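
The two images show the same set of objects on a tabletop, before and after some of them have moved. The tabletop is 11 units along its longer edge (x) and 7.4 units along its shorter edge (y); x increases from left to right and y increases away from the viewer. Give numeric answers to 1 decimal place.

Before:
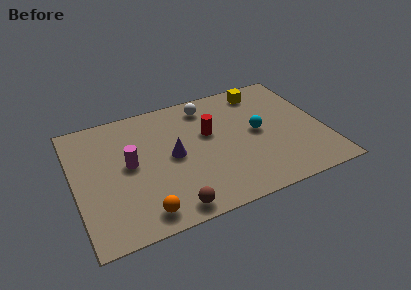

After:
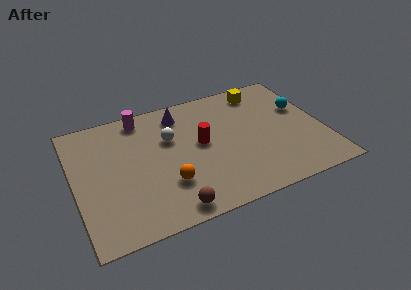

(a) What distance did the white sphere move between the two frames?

2.3

The white sphere moved from about (6.1, 6.2) to (4.3, 4.8), a distance of √(1.8² + 1.4²) ≈ 2.3.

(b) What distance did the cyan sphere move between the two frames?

2.2

The cyan sphere was near (8.1, 3.8) before and (10.2, 4.6) after, so it travelled √(2.1² + 0.8²) ≈ 2.2 units.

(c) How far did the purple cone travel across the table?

2.5

The purple cone moved from about (4.3, 3.7) to (4.9, 6.1), a distance of √(0.6² + 2.4²) ≈ 2.5.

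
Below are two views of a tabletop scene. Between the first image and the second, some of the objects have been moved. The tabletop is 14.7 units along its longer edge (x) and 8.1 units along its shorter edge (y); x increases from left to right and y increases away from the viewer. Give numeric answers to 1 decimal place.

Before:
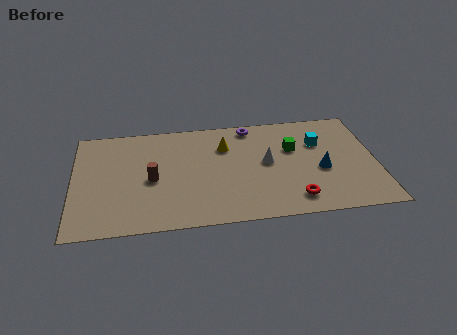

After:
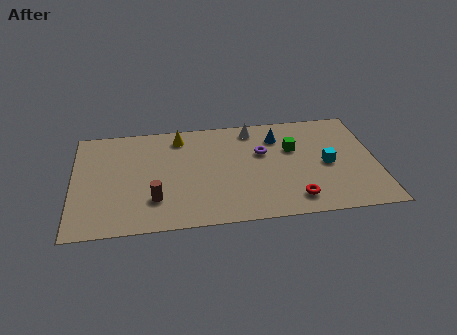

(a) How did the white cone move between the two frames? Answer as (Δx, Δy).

(-0.6, 2.7)

The white cone started near (9.4, 4.3) and ended near (8.8, 7.0).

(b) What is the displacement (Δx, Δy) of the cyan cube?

(0.3, -1.7)

From the two frames, the cyan cube sits at roughly (12.0, 5.5) before and (12.3, 3.8) after.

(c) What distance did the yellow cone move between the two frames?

2.4

The yellow cone moved from about (7.4, 5.8) to (5.2, 6.8), a distance of √(2.2² + 1.0²) ≈ 2.4.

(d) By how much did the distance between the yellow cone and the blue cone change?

-0.4

Before: roughly 5.2 units apart; after: 4.8. That's 0.4 units closer together.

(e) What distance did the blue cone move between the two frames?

3.4

The blue cone moved from about (12.0, 3.4) to (10.0, 6.2), a distance of √(2.0² + 2.8²) ≈ 3.4.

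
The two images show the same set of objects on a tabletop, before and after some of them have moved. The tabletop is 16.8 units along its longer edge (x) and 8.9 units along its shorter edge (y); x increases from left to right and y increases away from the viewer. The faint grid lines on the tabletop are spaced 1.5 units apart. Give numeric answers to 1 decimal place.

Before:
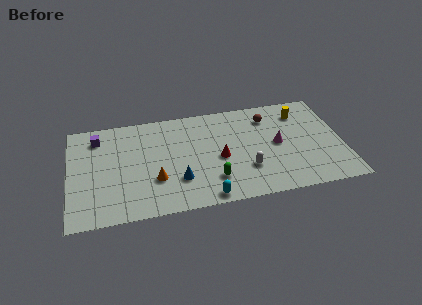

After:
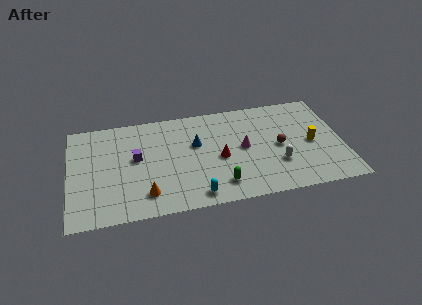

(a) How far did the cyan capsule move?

0.7

The cyan capsule moved from about (8.2, 0.8) to (7.6, 1.1), a distance of √(0.6² + 0.3²) ≈ 0.7.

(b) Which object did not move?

the red cone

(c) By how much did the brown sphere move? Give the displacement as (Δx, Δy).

(0.5, -2.7)

The brown sphere was at about (12.4, 7.0) and moved to about (12.9, 4.3).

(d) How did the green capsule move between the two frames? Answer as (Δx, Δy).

(0.4, -0.5)

The green capsule started near (8.7, 2.2) and ended near (9.1, 1.7).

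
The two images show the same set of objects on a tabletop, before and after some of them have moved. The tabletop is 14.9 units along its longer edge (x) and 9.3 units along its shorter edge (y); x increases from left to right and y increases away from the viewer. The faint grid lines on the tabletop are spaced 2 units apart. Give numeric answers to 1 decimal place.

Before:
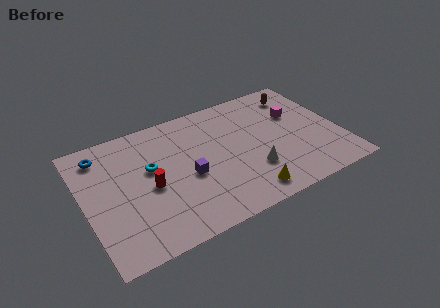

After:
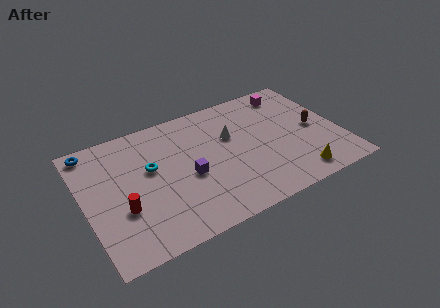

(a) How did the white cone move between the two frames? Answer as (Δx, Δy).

(-0.8, 3.1)

From the two frames, the white cone sits at roughly (9.5, 2.8) before and (8.7, 5.9) after.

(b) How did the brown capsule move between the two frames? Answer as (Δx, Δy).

(0.5, -3.1)

The brown capsule started near (13.0, 7.6) and ended near (13.5, 4.5).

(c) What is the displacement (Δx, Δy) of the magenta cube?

(0.0, 1.9)

From the two frames, the magenta cube sits at roughly (12.6, 6.0) before and (12.6, 7.9) after.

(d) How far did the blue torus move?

0.8

The blue torus moved from about (1.3, 7.7) to (0.8, 8.3), a distance of √(0.5² + 0.6²) ≈ 0.8.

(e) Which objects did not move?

the cyan torus and the purple cube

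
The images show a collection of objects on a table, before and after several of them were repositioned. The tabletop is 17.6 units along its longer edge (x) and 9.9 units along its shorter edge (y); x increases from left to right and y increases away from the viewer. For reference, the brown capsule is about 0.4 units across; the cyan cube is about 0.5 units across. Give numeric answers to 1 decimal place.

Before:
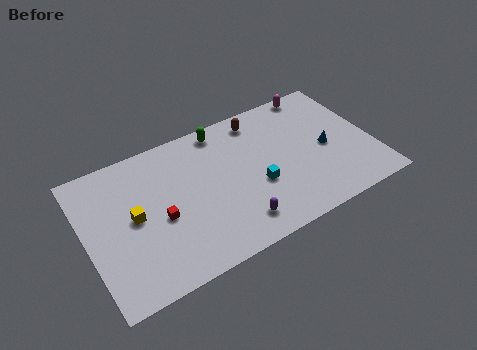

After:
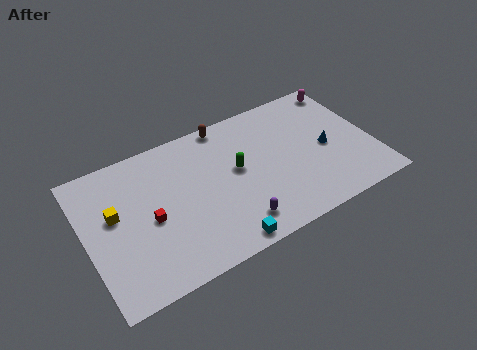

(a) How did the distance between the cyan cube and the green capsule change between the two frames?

-0.3

Before: roughly 5.2 units apart; after: 4.9. That's 0.3 units closer together.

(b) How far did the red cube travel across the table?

0.6

From (4.4, 4.3) to (3.8, 4.5), the red cube covered √(0.6² + 0.2²) ≈ 0.6 units.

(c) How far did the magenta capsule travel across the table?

1.8

The magenta capsule moved from about (14.9, 9.1) to (16.7, 8.7), a distance of √(1.8² + 0.4²) ≈ 1.8.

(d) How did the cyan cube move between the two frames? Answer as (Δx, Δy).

(-2.6, -2.9)

The cyan cube was at about (10.3, 3.8) and moved to about (7.7, 0.9).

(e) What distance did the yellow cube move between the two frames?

1.3

From (2.9, 5.1) to (1.8, 5.8), the yellow cube covered √(1.1² + 0.7²) ≈ 1.3 units.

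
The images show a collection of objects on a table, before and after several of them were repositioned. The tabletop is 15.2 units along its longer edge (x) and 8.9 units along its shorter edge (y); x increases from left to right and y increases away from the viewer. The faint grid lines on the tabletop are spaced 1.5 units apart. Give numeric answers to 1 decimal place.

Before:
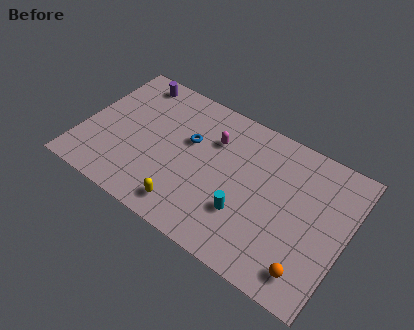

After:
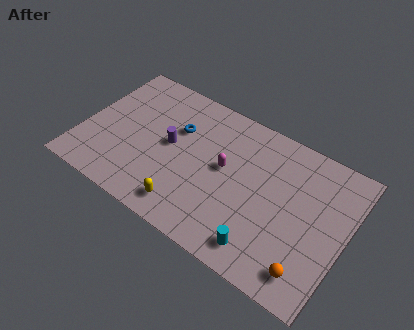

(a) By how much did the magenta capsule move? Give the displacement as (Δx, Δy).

(0.9, -1.4)

The magenta capsule started near (7.3, 6.3) and ended near (8.2, 4.9).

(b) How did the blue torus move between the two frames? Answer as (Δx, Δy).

(-0.8, 0.4)

The blue torus started near (6.0, 5.5) and ended near (5.2, 5.9).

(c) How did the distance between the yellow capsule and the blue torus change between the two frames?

+0.6

They were about 4.1 units apart before and 4.7 after — 0.6 units further apart.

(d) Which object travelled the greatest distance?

the purple cylinder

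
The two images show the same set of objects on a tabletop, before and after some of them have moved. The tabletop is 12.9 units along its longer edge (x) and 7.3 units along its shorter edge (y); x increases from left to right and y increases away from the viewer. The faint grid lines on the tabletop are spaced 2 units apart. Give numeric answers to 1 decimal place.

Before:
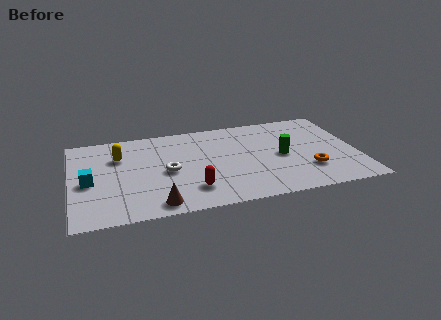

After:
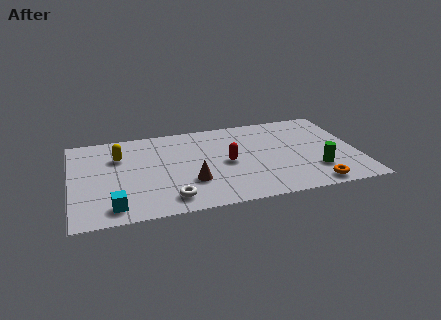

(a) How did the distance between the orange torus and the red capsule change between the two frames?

-0.7

Before: roughly 5.3 units apart; after: 4.6. That's 0.7 units closer together.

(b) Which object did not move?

the yellow capsule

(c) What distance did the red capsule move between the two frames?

2.5

The red capsule was near (5.3, 1.7) before and (7.0, 3.5) after, so it travelled √(1.7² + 1.8²) ≈ 2.5 units.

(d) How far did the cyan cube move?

2.4

The cyan cube moved from about (0.8, 3.3) to (1.8, 1.1), a distance of √(1.0² + 2.2²) ≈ 2.4.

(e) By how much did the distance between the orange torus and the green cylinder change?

-0.6

Before: roughly 1.8 units apart; after: 1.2. That's 0.6 units closer together.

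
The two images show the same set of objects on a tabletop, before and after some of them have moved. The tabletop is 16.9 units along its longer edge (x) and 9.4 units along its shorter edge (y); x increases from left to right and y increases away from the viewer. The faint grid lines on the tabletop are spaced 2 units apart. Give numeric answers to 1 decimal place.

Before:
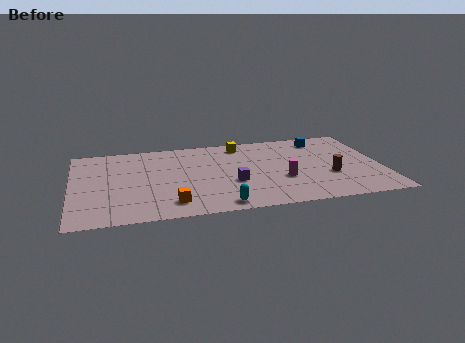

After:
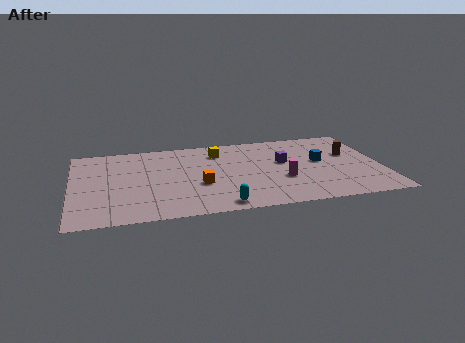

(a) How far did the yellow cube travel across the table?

1.5

From (9.4, 8.1) to (8.1, 7.4), the yellow cube covered √(1.3² + 0.7²) ≈ 1.5 units.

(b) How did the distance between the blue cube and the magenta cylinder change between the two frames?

-2.3

They were about 5.1 units apart before and 2.8 after — 2.3 units closer together.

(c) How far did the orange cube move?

2.5

The orange cube moved from about (5.3, 1.7) to (6.9, 3.6), a distance of √(1.6² + 1.9²) ≈ 2.5.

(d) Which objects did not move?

the cyan capsule and the magenta cylinder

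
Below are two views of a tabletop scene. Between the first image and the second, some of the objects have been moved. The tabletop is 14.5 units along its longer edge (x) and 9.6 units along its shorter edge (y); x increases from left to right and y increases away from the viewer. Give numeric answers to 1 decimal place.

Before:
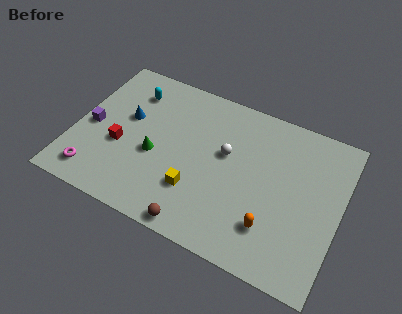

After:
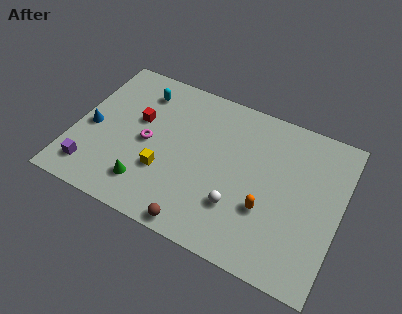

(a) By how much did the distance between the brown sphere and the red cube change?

+0.8

They were about 5.6 units apart before and 6.4 after — 0.8 units further apart.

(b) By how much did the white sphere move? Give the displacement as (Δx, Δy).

(1.0, -2.9)

From the two frames, the white sphere sits at roughly (8.2, 5.7) before and (9.2, 2.8) after.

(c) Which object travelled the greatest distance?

the magenta torus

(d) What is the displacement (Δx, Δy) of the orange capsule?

(-0.4, 0.9)

The orange capsule started near (11.1, 2.4) and ended near (10.7, 3.3).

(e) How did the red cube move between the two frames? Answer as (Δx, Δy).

(0.7, 2.0)

The red cube started near (2.6, 3.8) and ended near (3.3, 5.8).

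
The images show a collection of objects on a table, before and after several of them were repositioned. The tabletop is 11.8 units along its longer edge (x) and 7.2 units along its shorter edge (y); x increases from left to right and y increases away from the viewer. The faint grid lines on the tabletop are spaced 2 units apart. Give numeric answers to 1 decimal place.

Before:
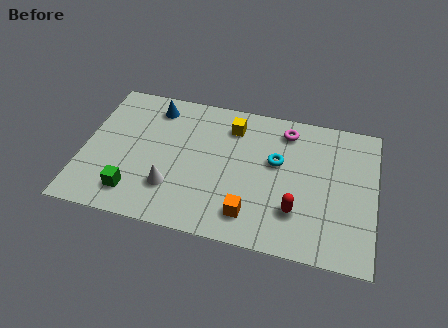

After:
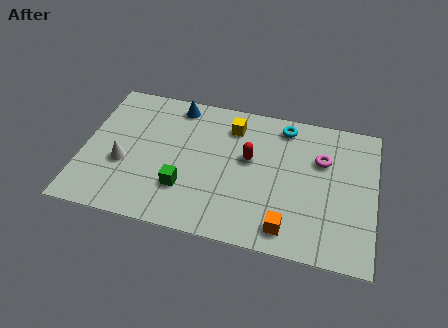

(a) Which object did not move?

the yellow cube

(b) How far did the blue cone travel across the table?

0.9

The blue cone was near (2.7, 6.0) before and (3.6, 6.3) after, so it travelled √(0.9² + 0.3²) ≈ 0.9 units.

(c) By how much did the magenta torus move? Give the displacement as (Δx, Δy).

(1.5, -1.2)

From the two frames, the magenta torus sits at roughly (8.1, 6.0) before and (9.6, 4.8) after.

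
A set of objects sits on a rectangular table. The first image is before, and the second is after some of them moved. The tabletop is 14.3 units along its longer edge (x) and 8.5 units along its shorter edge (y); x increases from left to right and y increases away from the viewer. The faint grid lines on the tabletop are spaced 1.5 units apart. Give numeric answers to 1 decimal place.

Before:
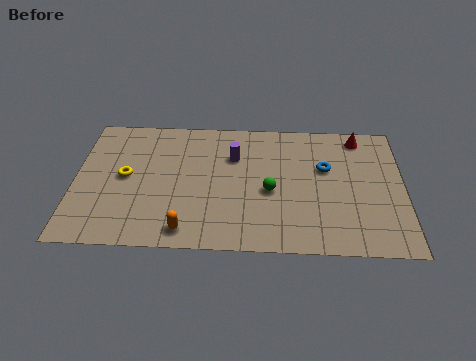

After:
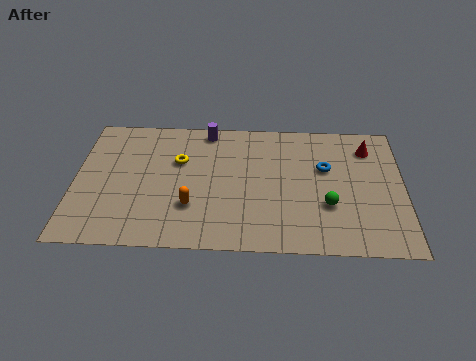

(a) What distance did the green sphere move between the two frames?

2.6

The green sphere moved from about (8.5, 3.7) to (11.0, 2.9), a distance of √(2.5² + 0.8²) ≈ 2.6.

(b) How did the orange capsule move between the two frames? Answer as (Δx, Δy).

(0.2, 1.5)

The orange capsule started near (4.9, 1.1) and ended near (5.1, 2.6).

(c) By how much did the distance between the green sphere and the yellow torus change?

+0.7

The distance was about 6.3 in the first image and 7.0 in the second, so they moved 0.7 units further apart.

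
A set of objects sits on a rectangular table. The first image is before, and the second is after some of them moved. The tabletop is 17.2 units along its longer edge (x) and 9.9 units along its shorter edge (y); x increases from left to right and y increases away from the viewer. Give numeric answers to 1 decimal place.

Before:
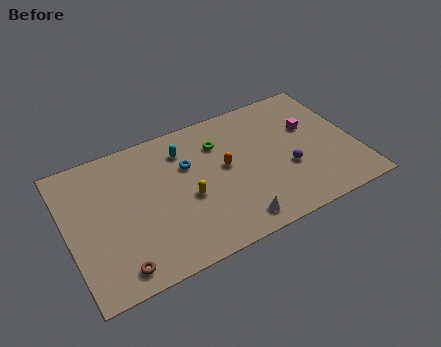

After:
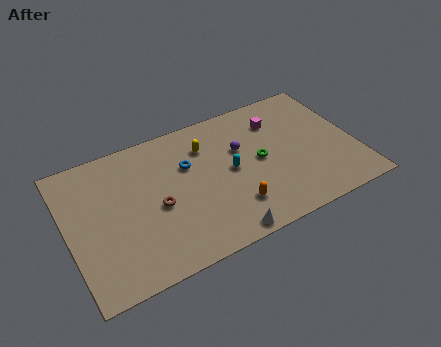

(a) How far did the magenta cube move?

2.2

From (14.7, 6.2) to (12.9, 7.5), the magenta cube covered √(1.8² + 1.3²) ≈ 2.2 units.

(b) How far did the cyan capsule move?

3.7

The cyan capsule was near (7.2, 7.7) before and (9.7, 5.0) after, so it travelled √(2.5² + 2.7²) ≈ 3.7 units.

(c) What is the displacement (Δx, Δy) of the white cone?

(-0.8, -0.5)

The white cone started near (9.4, 1.3) and ended near (8.6, 0.8).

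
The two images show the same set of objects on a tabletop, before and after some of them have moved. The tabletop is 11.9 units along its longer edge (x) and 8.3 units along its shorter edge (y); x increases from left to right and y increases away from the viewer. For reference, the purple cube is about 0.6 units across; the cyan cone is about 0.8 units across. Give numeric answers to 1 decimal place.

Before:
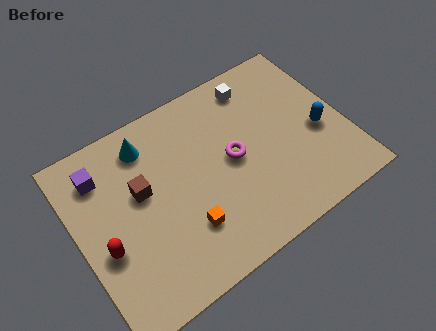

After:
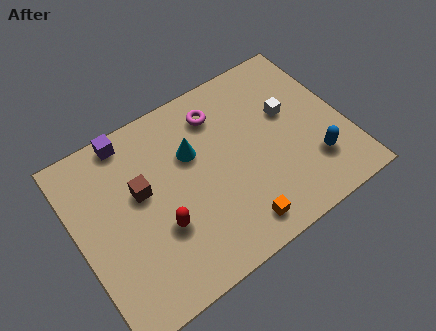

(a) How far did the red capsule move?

2.4

The red capsule was near (1.0, 3.3) before and (3.4, 2.9) after, so it travelled √(2.4² + 0.4²) ≈ 2.4 units.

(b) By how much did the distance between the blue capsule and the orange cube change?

-2.6

Before: roughly 6.4 units apart; after: 3.8. That's 2.6 units closer together.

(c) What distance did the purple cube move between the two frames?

1.7

The purple cube moved from about (1.4, 6.5) to (2.8, 7.5), a distance of √(1.4² + 1.0²) ≈ 1.7.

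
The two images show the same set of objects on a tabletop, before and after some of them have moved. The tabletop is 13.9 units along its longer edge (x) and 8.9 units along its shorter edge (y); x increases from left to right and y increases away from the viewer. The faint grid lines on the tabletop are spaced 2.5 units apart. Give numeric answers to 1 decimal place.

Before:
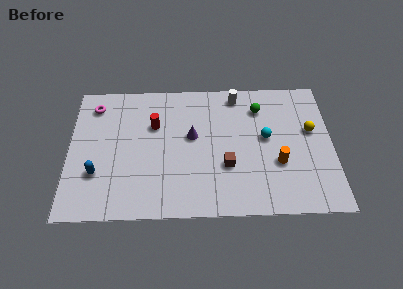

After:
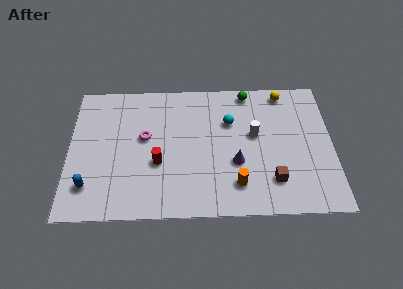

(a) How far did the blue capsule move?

0.9

From (1.5, 2.8) to (1.1, 2.0), the blue capsule covered √(0.4² + 0.8²) ≈ 0.9 units.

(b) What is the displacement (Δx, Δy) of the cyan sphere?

(-1.9, 1.1)

The cyan sphere was at about (10.4, 4.9) and moved to about (8.5, 6.0).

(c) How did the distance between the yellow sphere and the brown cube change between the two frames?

+0.8

The distance was about 5.0 in the first image and 5.8 in the second, so they moved 0.8 units further apart.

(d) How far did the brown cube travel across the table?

2.6

From (8.3, 3.1) to (10.7, 2.1), the brown cube covered √(2.4² + 1.0²) ≈ 2.6 units.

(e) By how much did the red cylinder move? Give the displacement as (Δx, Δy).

(0.2, -2.5)

The red cylinder started near (4.5, 5.9) and ended near (4.7, 3.4).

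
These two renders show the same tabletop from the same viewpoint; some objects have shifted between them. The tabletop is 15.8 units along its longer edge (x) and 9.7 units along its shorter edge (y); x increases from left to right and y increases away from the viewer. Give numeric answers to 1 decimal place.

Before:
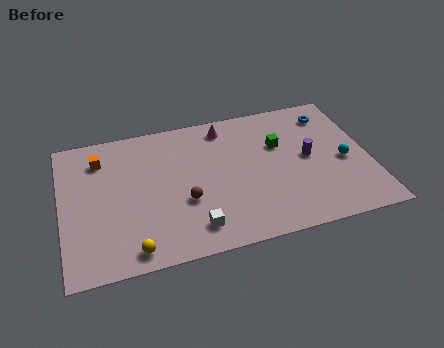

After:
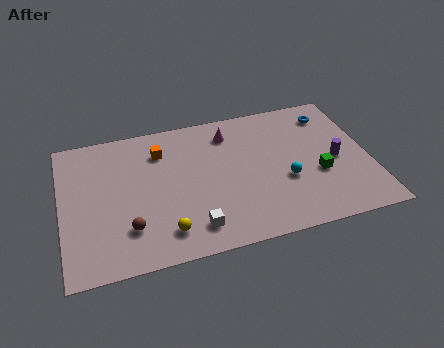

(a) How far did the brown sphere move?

3.1

The brown sphere moved from about (6.2, 3.6) to (3.3, 2.5), a distance of √(2.9² + 1.1²) ≈ 3.1.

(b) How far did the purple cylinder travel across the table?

1.5

The purple cylinder was near (12.7, 5.0) before and (14.1, 4.5) after, so it travelled √(1.4² + 0.5²) ≈ 1.5 units.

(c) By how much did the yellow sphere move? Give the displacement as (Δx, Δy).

(1.7, 0.7)

From the two frames, the yellow sphere sits at roughly (3.4, 1.1) before and (5.1, 1.8) after.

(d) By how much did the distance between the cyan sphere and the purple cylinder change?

+0.9

They were about 1.9 units apart before and 2.8 after — 0.9 units further apart.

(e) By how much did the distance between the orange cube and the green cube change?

-0.6

The distance was about 9.3 in the first image and 8.7 in the second, so they moved 0.6 units closer together.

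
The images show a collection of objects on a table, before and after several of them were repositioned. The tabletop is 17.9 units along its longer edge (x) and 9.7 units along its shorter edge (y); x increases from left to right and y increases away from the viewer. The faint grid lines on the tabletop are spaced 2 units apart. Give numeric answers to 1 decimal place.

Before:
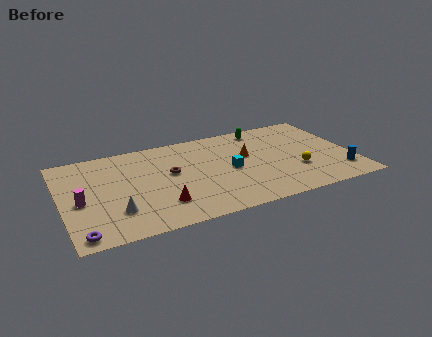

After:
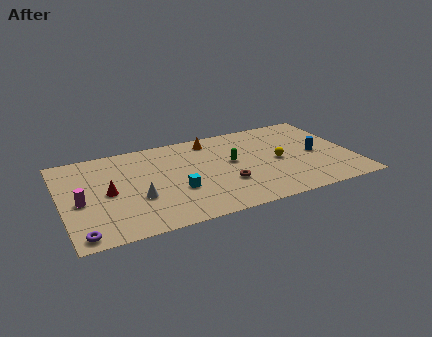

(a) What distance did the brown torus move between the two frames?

3.9

From (6.7, 5.5) to (9.9, 3.2), the brown torus covered √(3.2² + 2.3²) ≈ 3.9 units.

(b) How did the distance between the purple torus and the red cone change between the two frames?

-0.9

Before: roughly 5.1 units apart; after: 4.2. That's 0.9 units closer together.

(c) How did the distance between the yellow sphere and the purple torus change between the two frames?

-0.7

They were about 13.6 units apart before and 12.9 after — 0.7 units closer together.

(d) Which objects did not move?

the magenta cylinder and the purple torus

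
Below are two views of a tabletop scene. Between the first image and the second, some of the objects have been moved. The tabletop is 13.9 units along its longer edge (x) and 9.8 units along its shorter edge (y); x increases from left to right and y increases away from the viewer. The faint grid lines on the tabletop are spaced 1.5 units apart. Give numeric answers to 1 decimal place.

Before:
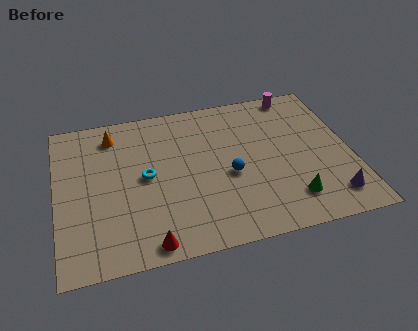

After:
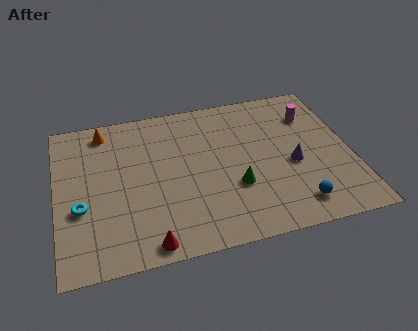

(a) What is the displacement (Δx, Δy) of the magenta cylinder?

(0.6, -1.6)

The magenta cylinder was at about (11.7, 8.9) and moved to about (12.3, 7.3).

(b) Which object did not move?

the red cone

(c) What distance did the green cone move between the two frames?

2.9

The green cone moved from about (10.8, 2.0) to (8.3, 3.4), a distance of √(2.5² + 1.4²) ≈ 2.9.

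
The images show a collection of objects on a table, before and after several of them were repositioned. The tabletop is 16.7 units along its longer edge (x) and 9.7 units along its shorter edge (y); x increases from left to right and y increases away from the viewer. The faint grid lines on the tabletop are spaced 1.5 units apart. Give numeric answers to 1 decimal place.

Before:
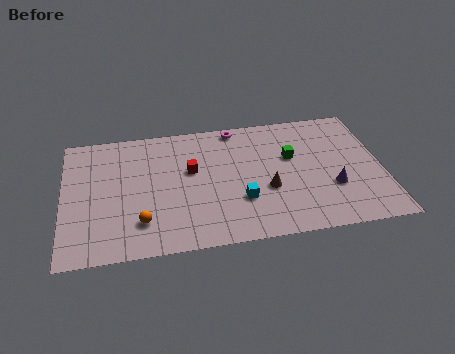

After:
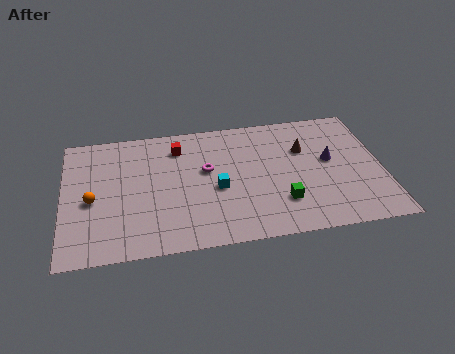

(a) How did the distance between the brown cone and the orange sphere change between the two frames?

+4.7

The distance was about 6.7 in the first image and 11.4 in the second, so they moved 4.7 units further apart.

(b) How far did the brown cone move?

3.5

The brown cone moved from about (10.6, 3.7) to (12.7, 6.5), a distance of √(2.1² + 2.8²) ≈ 3.5.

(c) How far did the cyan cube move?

1.6

The cyan cube moved from about (9.2, 3.1) to (8.0, 4.2), a distance of √(1.2² + 1.1²) ≈ 1.6.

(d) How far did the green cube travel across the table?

3.5

From (12.0, 6.0) to (11.3, 2.6), the green cube covered √(0.7² + 3.4²) ≈ 3.5 units.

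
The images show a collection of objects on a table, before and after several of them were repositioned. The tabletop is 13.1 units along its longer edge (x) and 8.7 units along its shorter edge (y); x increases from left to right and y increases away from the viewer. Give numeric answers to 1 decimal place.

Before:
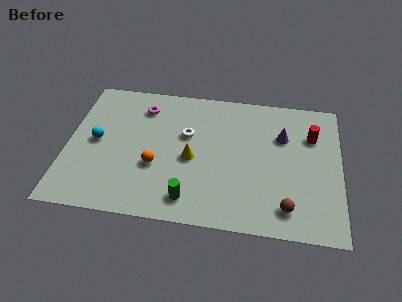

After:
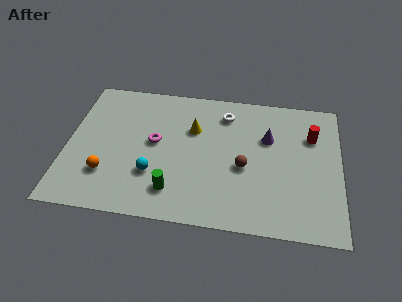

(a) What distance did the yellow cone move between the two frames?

1.9

The yellow cone moved from about (6.0, 3.9) to (6.0, 5.8), a distance of √(0.0² + 1.9²) ≈ 1.9.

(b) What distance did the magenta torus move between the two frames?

2.3

From (3.5, 6.9) to (4.2, 4.7), the magenta torus covered √(0.7² + 2.2²) ≈ 2.3 units.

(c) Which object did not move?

the red cylinder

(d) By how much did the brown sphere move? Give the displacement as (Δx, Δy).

(-2.1, 2.2)

From the two frames, the brown sphere sits at roughly (10.6, 1.5) before and (8.5, 3.7) after.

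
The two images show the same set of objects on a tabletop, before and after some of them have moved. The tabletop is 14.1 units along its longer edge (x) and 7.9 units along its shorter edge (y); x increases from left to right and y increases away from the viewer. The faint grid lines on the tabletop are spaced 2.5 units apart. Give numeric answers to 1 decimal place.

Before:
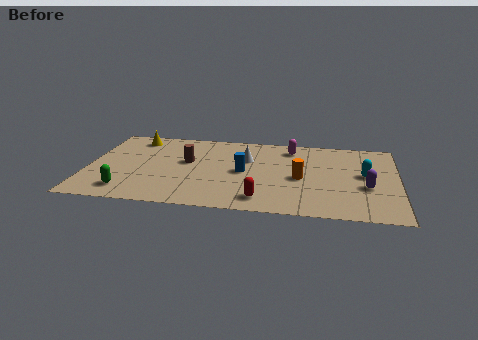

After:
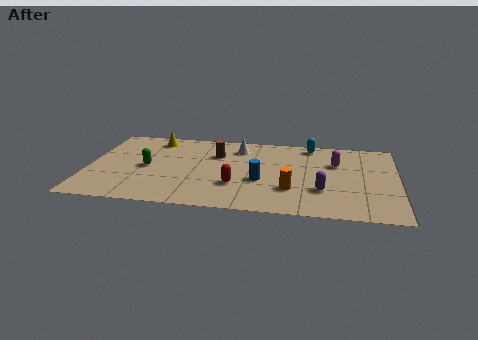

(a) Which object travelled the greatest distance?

the cyan capsule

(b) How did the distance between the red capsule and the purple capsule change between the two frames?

-1.1

They were about 5.0 units apart before and 3.9 after — 1.1 units closer together.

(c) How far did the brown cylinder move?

1.6

From (4.5, 4.6) to (5.8, 5.5), the brown cylinder covered √(1.3² + 0.9²) ≈ 1.6 units.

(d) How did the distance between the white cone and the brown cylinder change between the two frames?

-1.5

They were about 2.8 units apart before and 1.3 after — 1.5 units closer together.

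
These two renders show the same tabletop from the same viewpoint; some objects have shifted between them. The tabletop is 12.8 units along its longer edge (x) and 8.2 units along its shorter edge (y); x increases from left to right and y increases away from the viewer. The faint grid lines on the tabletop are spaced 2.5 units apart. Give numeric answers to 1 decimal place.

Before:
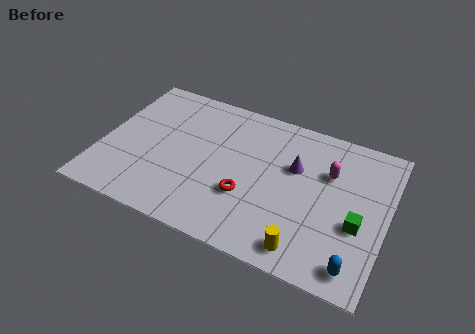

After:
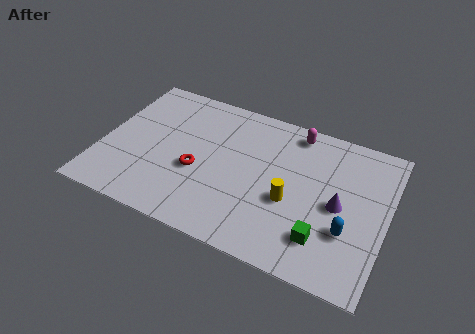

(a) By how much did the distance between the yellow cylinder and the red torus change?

+0.9

They were about 3.3 units apart before and 4.2 after — 0.9 units further apart.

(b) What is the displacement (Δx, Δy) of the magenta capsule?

(-1.7, 1.7)

From the two frames, the magenta capsule sits at roughly (10.1, 5.5) before and (8.4, 7.2) after.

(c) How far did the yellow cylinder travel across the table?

2.4

The yellow cylinder moved from about (9.5, 1.1) to (8.6, 3.3), a distance of √(0.9² + 2.2²) ≈ 2.4.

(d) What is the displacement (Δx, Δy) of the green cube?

(-1.4, -1.3)

The green cube was at about (11.6, 3.2) and moved to about (10.2, 1.9).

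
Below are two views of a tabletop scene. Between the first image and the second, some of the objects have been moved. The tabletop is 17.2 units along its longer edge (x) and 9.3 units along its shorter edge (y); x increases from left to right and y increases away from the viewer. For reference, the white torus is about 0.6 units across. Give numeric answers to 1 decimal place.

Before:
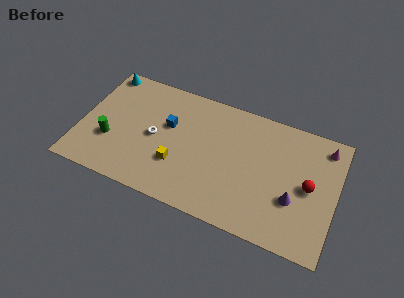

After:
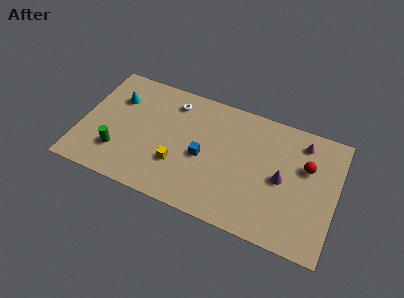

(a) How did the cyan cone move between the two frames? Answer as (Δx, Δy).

(1.2, -1.8)

From the two frames, the cyan cone sits at roughly (1.0, 8.4) before and (2.2, 6.6) after.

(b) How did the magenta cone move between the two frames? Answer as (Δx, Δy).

(-1.5, -0.2)

The magenta cone started near (16.2, 7.9) and ended near (14.7, 7.7).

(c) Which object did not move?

the yellow cube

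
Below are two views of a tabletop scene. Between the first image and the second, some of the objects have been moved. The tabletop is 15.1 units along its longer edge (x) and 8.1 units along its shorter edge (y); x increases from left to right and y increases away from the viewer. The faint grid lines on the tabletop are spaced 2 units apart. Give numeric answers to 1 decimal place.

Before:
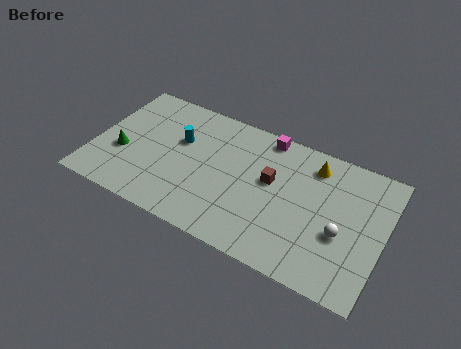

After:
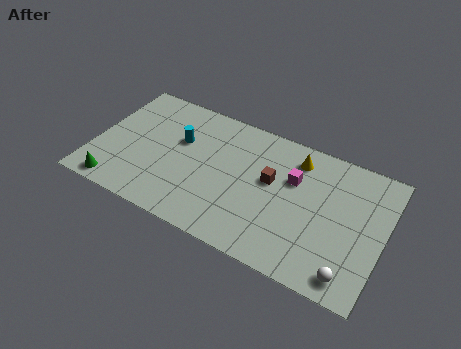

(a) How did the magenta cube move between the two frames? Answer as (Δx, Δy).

(1.7, -2.0)

From the two frames, the magenta cube sits at roughly (8.6, 7.3) before and (10.3, 5.3) after.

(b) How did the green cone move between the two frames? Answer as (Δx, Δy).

(0.0, -2.2)

The green cone started near (1.5, 3.1) and ended near (1.5, 0.9).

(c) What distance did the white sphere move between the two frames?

2.2

The white sphere moved from about (13.0, 3.2) to (13.7, 1.1), a distance of √(0.7² + 2.1²) ≈ 2.2.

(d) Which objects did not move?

the brown cube and the cyan cylinder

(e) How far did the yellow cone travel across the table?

0.9

The yellow cone moved from about (11.2, 6.6) to (10.3, 6.6), a distance of √(0.9² + 0.0²) ≈ 0.9.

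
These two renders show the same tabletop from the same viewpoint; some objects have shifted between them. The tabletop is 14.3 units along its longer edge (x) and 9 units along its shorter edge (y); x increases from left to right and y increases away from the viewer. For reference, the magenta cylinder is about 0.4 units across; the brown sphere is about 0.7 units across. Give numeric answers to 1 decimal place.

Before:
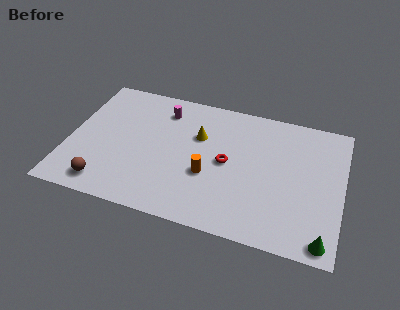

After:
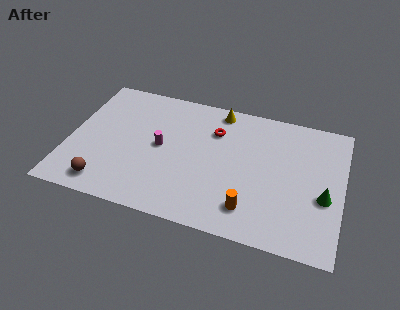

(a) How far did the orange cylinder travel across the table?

2.8

From (7.4, 3.4) to (9.7, 1.8), the orange cylinder covered √(2.3² + 1.6²) ≈ 2.8 units.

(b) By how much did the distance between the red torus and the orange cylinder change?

+3.8

They were about 1.4 units apart before and 5.2 after — 3.8 units further apart.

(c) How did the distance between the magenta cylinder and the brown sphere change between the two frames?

-2.2

The distance was about 6.4 in the first image and 4.2 in the second, so they moved 2.2 units closer together.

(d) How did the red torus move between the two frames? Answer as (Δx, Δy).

(-0.8, 2.0)

The red torus was at about (8.3, 4.5) and moved to about (7.5, 6.5).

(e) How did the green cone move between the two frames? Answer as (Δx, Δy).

(-0.1, 2.7)

From the two frames, the green cone sits at roughly (13.5, 0.9) before and (13.4, 3.6) after.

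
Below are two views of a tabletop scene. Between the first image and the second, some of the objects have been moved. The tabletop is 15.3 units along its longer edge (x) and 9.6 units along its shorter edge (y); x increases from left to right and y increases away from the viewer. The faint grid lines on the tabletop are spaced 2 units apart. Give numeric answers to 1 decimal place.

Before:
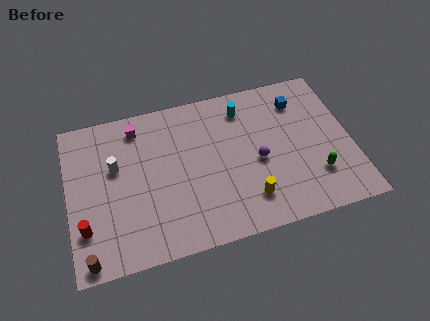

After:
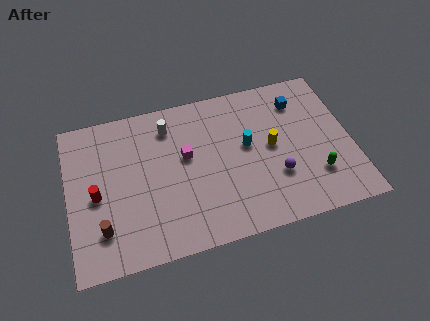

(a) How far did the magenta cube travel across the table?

3.5

From (3.9, 8.1) to (6.4, 5.6), the magenta cube covered √(2.5² + 2.5²) ≈ 3.5 units.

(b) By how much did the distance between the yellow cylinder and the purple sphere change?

-0.4

They were about 2.3 units apart before and 1.9 after — 0.4 units closer together.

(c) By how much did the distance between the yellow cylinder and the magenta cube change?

-3.6

Before: roughly 8.2 units apart; after: 4.6. That's 3.6 units closer together.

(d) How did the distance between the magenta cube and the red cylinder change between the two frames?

-1.3

They were about 6.3 units apart before and 5.0 after — 1.3 units closer together.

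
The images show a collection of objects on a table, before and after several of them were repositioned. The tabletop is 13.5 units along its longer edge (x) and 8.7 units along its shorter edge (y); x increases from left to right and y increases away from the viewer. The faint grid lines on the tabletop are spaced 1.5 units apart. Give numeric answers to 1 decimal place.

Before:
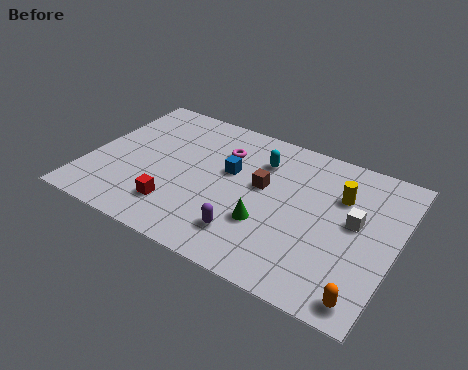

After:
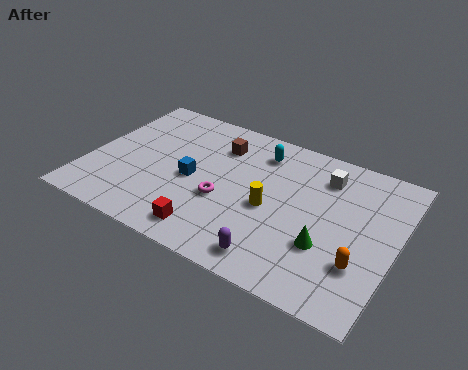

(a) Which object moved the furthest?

the yellow cylinder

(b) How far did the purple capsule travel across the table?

1.5

The purple capsule moved from about (7.4, 1.9) to (8.7, 1.2), a distance of √(1.3² + 0.7²) ≈ 1.5.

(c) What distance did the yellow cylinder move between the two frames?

3.5

The yellow cylinder was near (10.9, 6.0) before and (8.1, 3.9) after, so it travelled √(2.8² + 2.1²) ≈ 3.5 units.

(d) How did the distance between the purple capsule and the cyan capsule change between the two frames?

+1.4

Before: roughly 4.6 units apart; after: 6.0. That's 1.4 units further apart.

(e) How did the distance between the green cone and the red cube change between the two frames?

+1.2

Before: roughly 4.0 units apart; after: 5.2. That's 1.2 units further apart.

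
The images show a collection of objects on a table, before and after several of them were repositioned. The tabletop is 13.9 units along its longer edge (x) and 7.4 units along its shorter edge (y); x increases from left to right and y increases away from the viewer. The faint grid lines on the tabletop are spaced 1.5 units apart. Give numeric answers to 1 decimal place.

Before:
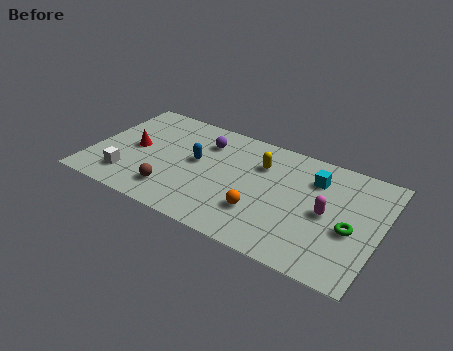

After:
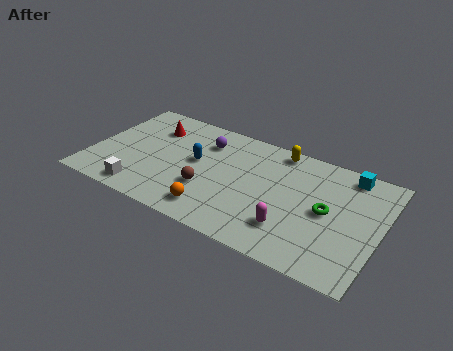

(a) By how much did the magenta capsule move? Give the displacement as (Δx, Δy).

(-1.5, -1.7)

From the two frames, the magenta capsule sits at roughly (11.4, 3.6) before and (9.9, 1.9) after.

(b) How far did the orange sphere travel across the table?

2.3

From (8.4, 2.2) to (6.3, 1.3), the orange sphere covered √(2.1² + 0.9²) ≈ 2.3 units.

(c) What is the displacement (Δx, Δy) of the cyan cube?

(1.5, 1.0)

From the two frames, the cyan cube sits at roughly (10.6, 5.5) before and (12.1, 6.5) after.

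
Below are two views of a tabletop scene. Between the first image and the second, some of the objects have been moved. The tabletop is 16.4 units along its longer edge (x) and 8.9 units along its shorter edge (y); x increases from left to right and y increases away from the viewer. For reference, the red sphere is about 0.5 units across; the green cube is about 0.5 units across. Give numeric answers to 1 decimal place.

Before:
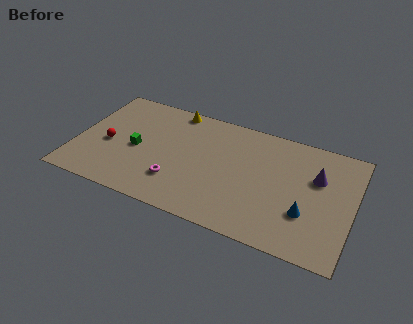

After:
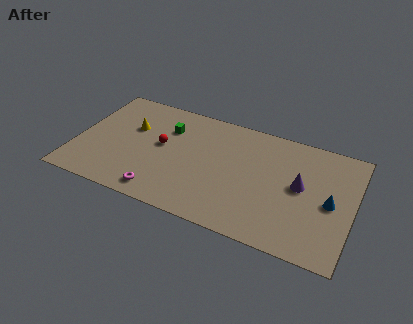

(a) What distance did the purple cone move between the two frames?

1.3

The purple cone moved from about (14.2, 5.8) to (13.3, 4.8), a distance of √(0.9² + 1.0²) ≈ 1.3.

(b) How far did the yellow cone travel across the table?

3.3

The yellow cone moved from about (5.4, 8.1) to (3.1, 5.7), a distance of √(2.3² + 2.4²) ≈ 3.3.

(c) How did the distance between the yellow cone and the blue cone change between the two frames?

+2.2

They were about 9.9 units apart before and 12.1 after — 2.2 units further apart.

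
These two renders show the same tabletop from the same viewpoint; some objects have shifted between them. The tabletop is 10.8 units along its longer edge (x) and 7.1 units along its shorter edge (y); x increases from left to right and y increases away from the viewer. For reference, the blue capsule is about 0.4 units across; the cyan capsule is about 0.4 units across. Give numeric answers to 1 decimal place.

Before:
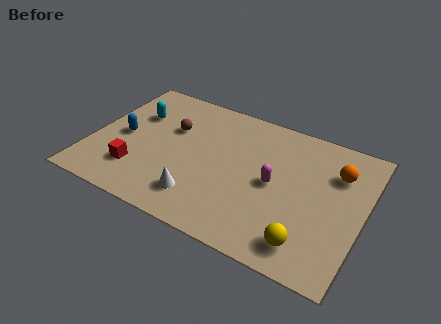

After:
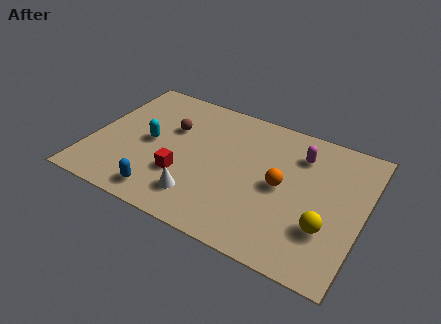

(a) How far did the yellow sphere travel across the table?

1.2

From (8.9, 1.2) to (9.5, 2.2), the yellow sphere covered √(0.6² + 1.0²) ≈ 1.2 units.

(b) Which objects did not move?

the white cone and the brown sphere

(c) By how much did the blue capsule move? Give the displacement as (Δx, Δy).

(2.0, -2.4)

The blue capsule was at about (1.2, 3.4) and moved to about (3.2, 1.0).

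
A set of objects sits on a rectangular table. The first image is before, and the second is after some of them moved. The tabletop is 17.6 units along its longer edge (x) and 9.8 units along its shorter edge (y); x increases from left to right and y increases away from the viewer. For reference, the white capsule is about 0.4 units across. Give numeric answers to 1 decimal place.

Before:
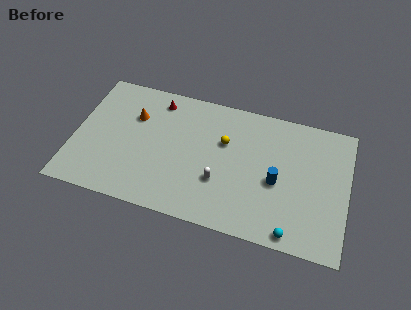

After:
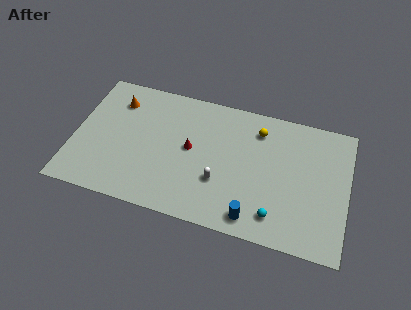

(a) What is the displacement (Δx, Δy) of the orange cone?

(-1.2, 0.9)

From the two frames, the orange cone sits at roughly (3.7, 6.7) before and (2.5, 7.6) after.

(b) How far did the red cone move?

3.9

The red cone moved from about (5.1, 8.3) to (7.5, 5.2), a distance of √(2.4² + 3.1²) ≈ 3.9.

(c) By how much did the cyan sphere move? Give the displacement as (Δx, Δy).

(-1.1, 0.9)

From the two frames, the cyan sphere sits at roughly (14.3, 0.9) before and (13.2, 1.8) after.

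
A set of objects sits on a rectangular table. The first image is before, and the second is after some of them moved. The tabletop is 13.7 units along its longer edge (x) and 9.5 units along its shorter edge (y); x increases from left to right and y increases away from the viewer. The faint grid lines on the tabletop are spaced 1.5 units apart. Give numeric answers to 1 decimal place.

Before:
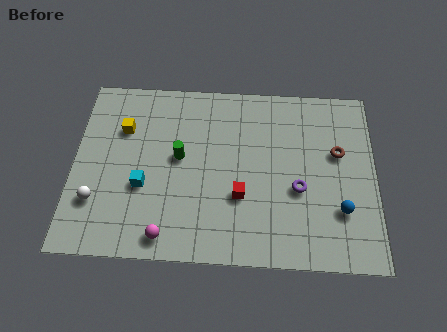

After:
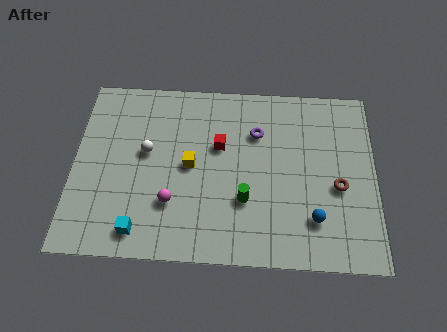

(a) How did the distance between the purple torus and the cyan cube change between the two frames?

+0.5

They were about 7.0 units apart before and 7.5 after — 0.5 units further apart.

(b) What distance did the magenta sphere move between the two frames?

1.7

The magenta sphere was near (4.3, 1.1) before and (4.5, 2.8) after, so it travelled √(0.2² + 1.7²) ≈ 1.7 units.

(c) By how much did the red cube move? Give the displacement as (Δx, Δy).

(-1.0, 2.6)

The red cube was at about (7.6, 3.3) and moved to about (6.6, 5.9).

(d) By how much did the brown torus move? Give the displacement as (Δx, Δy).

(0.0, -1.8)

From the two frames, the brown torus sits at roughly (12.0, 5.8) before and (12.0, 4.0) after.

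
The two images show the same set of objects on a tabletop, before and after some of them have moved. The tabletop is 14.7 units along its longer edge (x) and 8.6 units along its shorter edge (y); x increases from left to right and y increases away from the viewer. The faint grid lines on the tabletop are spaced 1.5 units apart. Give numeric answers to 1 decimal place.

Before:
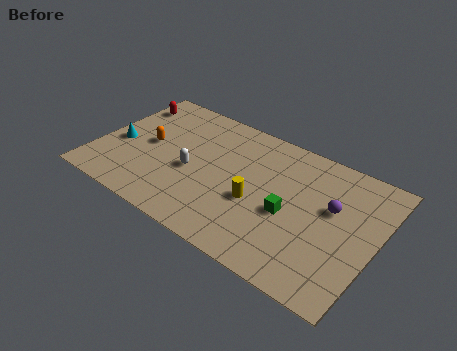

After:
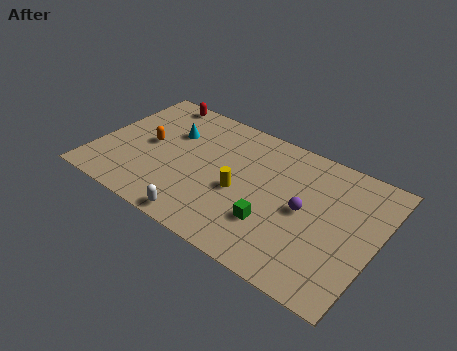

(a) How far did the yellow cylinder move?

0.9

From (8.6, 3.5) to (7.7, 3.7), the yellow cylinder covered √(0.9² + 0.2²) ≈ 0.9 units.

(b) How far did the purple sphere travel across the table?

1.6

The purple sphere moved from about (12.3, 5.2) to (11.0, 4.3), a distance of √(1.3² + 0.9²) ≈ 1.6.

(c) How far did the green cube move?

1.3

From (10.3, 3.7) to (9.6, 2.6), the green cube covered √(0.7² + 1.1²) ≈ 1.3 units.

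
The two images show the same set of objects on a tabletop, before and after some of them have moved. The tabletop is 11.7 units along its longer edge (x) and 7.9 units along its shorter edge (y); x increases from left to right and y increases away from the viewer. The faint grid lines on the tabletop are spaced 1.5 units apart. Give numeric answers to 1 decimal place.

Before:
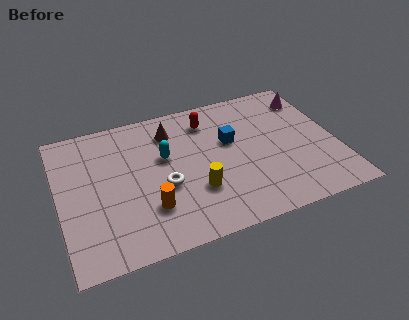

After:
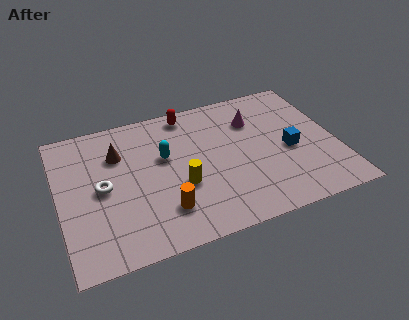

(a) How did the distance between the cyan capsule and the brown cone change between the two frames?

+0.6

They were about 1.5 units apart before and 2.1 after — 0.6 units further apart.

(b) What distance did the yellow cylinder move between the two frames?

0.8

The yellow cylinder was near (5.6, 2.5) before and (5.0, 3.0) after, so it travelled √(0.6² + 0.5²) ≈ 0.8 units.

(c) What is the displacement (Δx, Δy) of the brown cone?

(-2.3, -0.6)

From the two frames, the brown cone sits at roughly (4.9, 6.2) before and (2.6, 5.6) after.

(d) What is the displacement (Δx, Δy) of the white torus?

(-2.5, 0.7)

From the two frames, the white torus sits at roughly (4.3, 3.2) before and (1.8, 3.9) after.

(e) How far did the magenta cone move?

2.6

The magenta cone was near (10.9, 6.3) before and (8.4, 5.7) after, so it travelled √(2.5² + 0.6²) ≈ 2.6 units.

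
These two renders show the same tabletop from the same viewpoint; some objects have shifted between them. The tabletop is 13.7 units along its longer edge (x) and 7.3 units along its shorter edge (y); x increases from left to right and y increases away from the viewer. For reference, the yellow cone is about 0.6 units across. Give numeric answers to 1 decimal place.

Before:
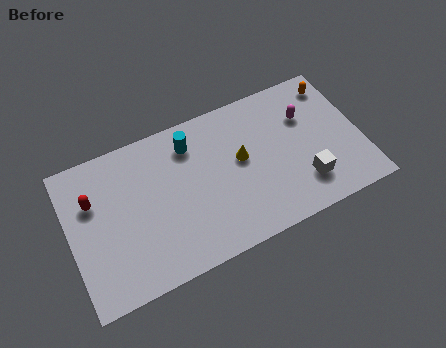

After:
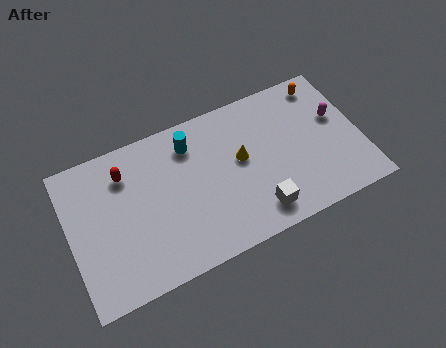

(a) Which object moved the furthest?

the white cube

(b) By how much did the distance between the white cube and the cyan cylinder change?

-1.1

They were about 6.3 units apart before and 5.2 after — 1.1 units closer together.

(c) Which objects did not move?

the cyan cylinder and the yellow cone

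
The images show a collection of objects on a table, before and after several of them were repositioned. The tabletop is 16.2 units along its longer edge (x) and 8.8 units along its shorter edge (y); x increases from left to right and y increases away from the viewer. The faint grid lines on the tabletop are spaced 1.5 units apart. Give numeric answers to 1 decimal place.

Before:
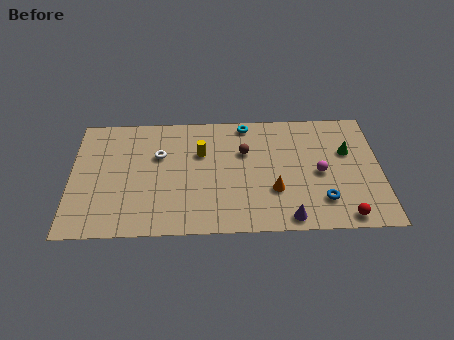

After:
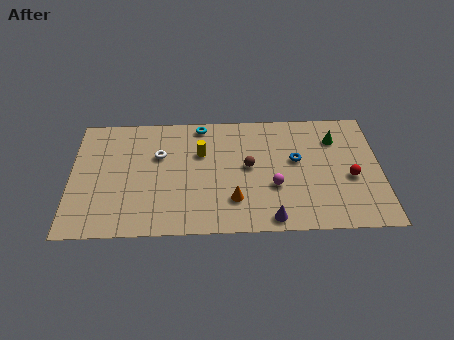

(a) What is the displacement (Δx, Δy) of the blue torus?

(-1.3, 3.0)

The blue torus started near (13.1, 2.1) and ended near (11.8, 5.1).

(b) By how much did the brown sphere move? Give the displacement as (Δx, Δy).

(0.2, -1.1)

From the two frames, the brown sphere sits at roughly (9.1, 5.8) before and (9.3, 4.7) after.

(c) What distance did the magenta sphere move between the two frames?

2.6

The magenta sphere moved from about (13.0, 4.1) to (10.6, 3.2), a distance of √(2.4² + 0.9²) ≈ 2.6.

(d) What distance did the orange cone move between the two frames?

2.2

From (10.6, 2.9) to (8.5, 2.3), the orange cone covered √(2.1² + 0.6²) ≈ 2.2 units.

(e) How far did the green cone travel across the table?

1.2

From (14.5, 5.6) to (13.9, 6.6), the green cone covered √(0.6² + 1.0²) ≈ 1.2 units.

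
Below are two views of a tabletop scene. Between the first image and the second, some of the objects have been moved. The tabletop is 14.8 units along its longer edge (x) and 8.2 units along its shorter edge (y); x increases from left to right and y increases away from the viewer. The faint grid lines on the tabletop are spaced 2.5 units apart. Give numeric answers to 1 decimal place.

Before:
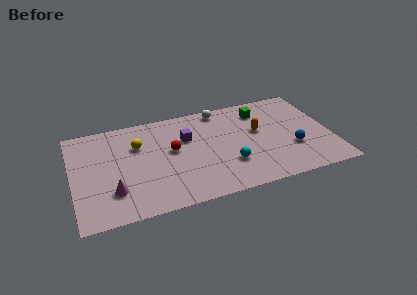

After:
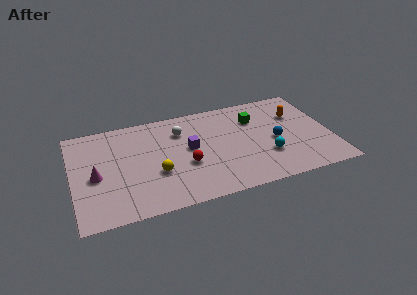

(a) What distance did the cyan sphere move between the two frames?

2.2

The cyan sphere was near (8.8, 2.5) before and (11.0, 2.6) after, so it travelled √(2.2² + 0.1²) ≈ 2.2 units.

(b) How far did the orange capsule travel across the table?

2.4

From (10.7, 4.8) to (13.0, 5.6), the orange capsule covered √(2.3² + 0.8²) ≈ 2.4 units.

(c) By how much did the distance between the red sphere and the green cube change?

-0.6

They were about 5.6 units apart before and 5.0 after — 0.6 units closer together.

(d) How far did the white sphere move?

2.7

The white sphere moved from about (8.7, 7.3) to (6.3, 6.1), a distance of √(2.4² + 1.2²) ≈ 2.7.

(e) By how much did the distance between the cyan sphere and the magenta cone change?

+3.2

They were about 6.6 units apart before and 9.8 after — 3.2 units further apart.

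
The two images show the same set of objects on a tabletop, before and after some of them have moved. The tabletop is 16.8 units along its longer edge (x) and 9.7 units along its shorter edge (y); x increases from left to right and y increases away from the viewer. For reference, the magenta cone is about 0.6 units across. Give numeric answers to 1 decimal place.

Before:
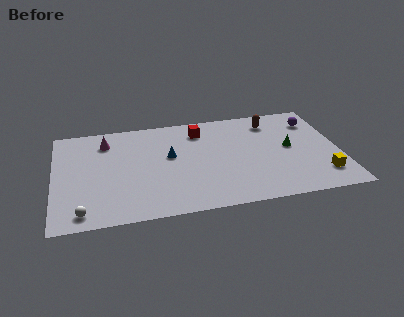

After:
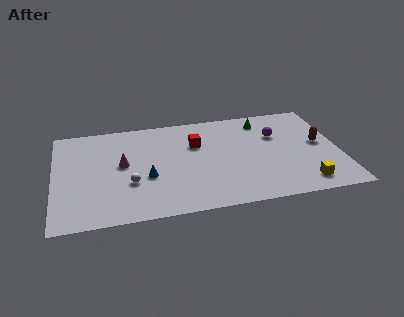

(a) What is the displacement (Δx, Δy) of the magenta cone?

(0.9, -2.4)

From the two frames, the magenta cone sits at roughly (3.1, 7.7) before and (4.0, 5.3) after.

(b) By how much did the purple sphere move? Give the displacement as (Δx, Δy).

(-2.3, -1.0)

From the two frames, the purple sphere sits at roughly (15.5, 7.5) before and (13.2, 6.5) after.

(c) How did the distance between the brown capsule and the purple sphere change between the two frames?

+0.3

The distance was about 2.5 in the first image and 2.8 in the second, so they moved 0.3 units further apart.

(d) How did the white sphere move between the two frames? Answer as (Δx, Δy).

(2.8, 2.2)

The white sphere started near (1.6, 1.2) and ended near (4.4, 3.4).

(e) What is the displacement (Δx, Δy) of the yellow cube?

(-1.1, -0.6)

From the two frames, the yellow cube sits at roughly (15.6, 2.1) before and (14.5, 1.5) after.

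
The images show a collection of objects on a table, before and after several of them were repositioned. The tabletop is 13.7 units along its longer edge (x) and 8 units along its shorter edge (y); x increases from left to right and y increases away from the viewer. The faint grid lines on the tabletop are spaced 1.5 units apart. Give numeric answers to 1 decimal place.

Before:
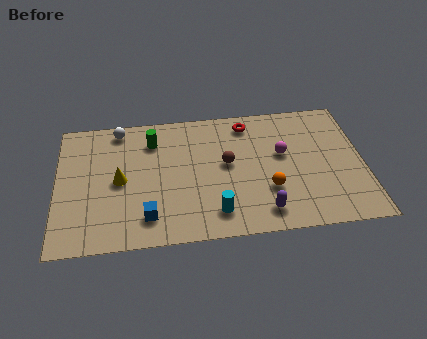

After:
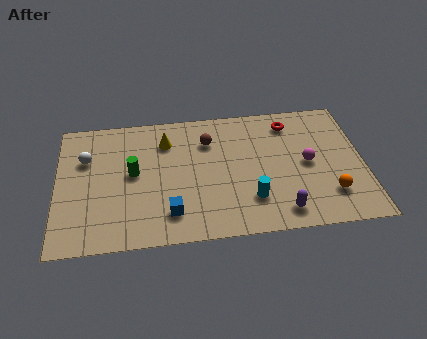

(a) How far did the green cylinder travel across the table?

2.1

From (4.3, 6.2) to (3.4, 4.3), the green cylinder covered √(0.9² + 1.9²) ≈ 2.1 units.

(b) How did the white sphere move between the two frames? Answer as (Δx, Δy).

(-1.5, -1.7)

The white sphere was at about (2.8, 7.1) and moved to about (1.3, 5.4).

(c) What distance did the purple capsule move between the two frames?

0.8

From (9.1, 1.3) to (9.9, 1.2), the purple capsule covered √(0.8² + 0.1²) ≈ 0.8 units.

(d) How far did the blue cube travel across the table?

1.0

From (4.0, 1.6) to (5.0, 1.7), the blue cube covered √(1.0² + 0.1²) ≈ 1.0 units.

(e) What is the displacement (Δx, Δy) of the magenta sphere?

(1.1, -0.7)

The magenta sphere started near (10.1, 4.7) and ended near (11.2, 4.0).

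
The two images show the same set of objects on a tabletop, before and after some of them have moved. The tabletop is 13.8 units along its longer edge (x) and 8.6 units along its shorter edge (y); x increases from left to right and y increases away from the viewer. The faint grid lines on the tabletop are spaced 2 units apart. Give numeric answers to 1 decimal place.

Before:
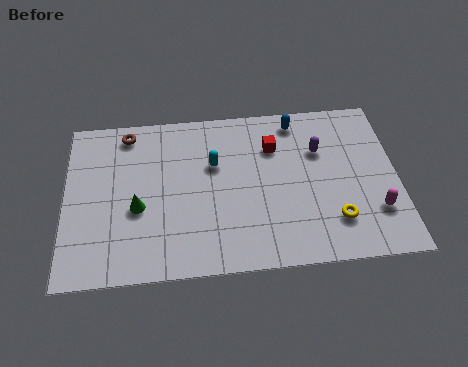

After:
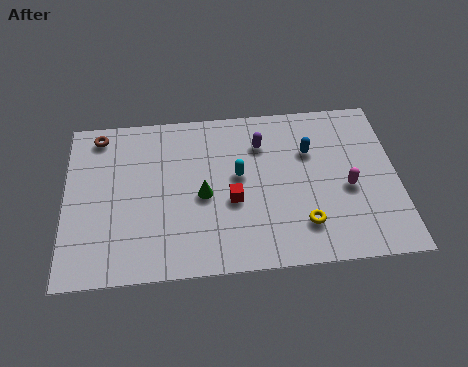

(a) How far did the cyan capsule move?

1.2

From (6.2, 5.5) to (7.2, 4.8), the cyan capsule covered √(1.0² + 0.7²) ≈ 1.2 units.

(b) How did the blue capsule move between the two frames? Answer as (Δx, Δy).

(0.5, -1.7)

The blue capsule started near (9.7, 7.5) and ended near (10.2, 5.8).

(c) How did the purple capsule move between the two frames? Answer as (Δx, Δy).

(-2.4, 0.6)

The purple capsule started near (10.6, 5.8) and ended near (8.2, 6.4).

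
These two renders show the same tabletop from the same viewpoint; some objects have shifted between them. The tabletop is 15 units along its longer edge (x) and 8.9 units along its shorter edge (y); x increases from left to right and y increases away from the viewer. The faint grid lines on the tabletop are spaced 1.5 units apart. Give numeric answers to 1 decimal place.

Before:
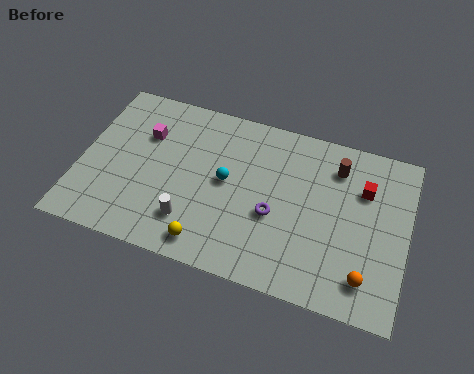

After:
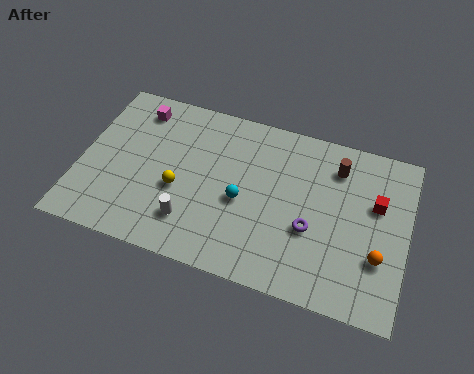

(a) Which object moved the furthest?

the yellow sphere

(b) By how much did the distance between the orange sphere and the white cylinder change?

+0.5

Before: roughly 8.0 units apart; after: 8.5. That's 0.5 units further apart.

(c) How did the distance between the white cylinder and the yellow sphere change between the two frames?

+0.4

The distance was about 1.3 in the first image and 1.7 in the second, so they moved 0.4 units further apart.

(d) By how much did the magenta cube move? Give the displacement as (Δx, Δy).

(-0.5, 1.3)

The magenta cube was at about (2.8, 6.1) and moved to about (2.3, 7.4).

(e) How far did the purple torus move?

1.7

From (9.0, 3.6) to (10.7, 3.4), the purple torus covered √(1.7² + 0.2²) ≈ 1.7 units.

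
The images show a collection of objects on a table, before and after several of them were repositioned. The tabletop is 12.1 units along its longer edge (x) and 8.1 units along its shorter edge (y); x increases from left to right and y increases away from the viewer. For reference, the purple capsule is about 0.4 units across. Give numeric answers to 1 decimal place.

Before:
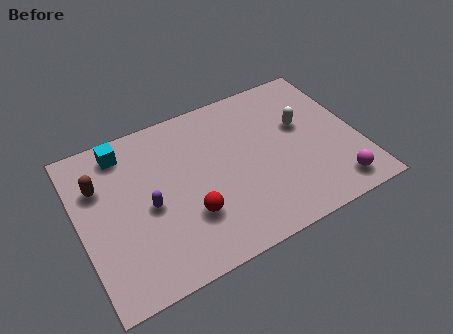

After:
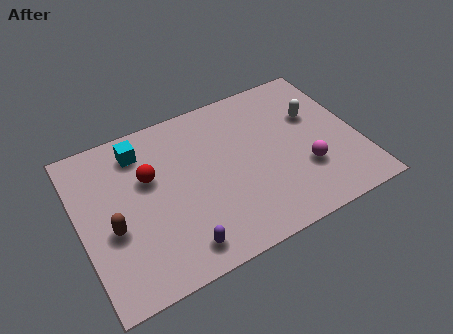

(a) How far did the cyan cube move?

0.8

The cyan cube moved from about (2.2, 6.9) to (2.9, 6.6), a distance of √(0.7² + 0.3²) ≈ 0.8.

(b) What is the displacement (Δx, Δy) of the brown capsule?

(0.3, -2.3)

The brown capsule was at about (1.0, 5.6) and moved to about (1.3, 3.3).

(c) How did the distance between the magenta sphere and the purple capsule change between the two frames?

-2.3

The distance was about 8.2 in the first image and 5.9 in the second, so they moved 2.3 units closer together.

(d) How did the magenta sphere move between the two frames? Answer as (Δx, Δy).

(-1.1, 1.4)

The magenta sphere was at about (10.7, 1.2) and moved to about (9.6, 2.6).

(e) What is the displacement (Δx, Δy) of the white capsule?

(0.6, 0.3)

The white capsule was at about (9.8, 4.9) and moved to about (10.4, 5.2).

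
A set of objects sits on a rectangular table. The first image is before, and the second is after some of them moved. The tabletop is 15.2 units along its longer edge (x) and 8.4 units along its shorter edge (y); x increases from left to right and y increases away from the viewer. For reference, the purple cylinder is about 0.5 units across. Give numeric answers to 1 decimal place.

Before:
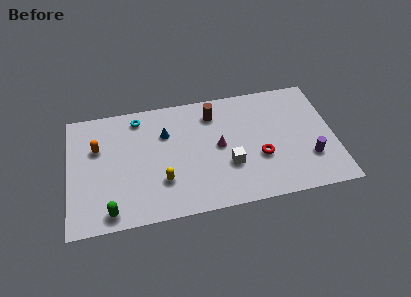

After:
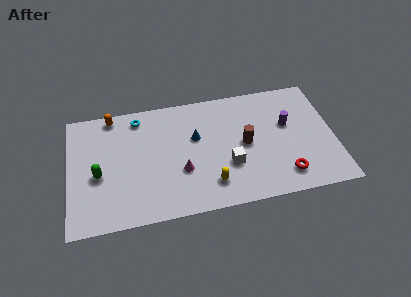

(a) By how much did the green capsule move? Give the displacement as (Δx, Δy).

(-0.6, 2.6)

From the two frames, the green capsule sits at roughly (2.3, 1.0) before and (1.7, 3.6) after.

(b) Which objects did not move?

the cyan torus and the white cube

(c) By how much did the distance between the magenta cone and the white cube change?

+1.2

They were about 1.5 units apart before and 2.7 after — 1.2 units further apart.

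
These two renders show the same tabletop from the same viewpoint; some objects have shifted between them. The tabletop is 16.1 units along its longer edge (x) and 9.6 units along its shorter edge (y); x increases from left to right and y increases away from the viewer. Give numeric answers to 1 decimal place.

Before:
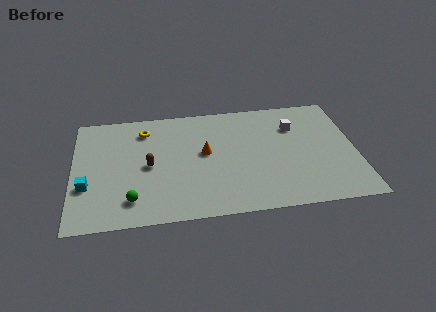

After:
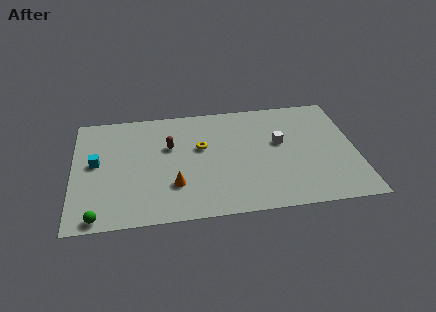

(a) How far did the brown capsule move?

1.9

The brown capsule was near (4.3, 4.6) before and (5.5, 6.1) after, so it travelled √(1.2² + 1.5²) ≈ 1.9 units.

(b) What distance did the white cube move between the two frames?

1.6

The white cube moved from about (12.7, 6.9) to (11.8, 5.6), a distance of √(0.9² + 1.3²) ≈ 1.6.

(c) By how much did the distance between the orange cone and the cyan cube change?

-2.0

The distance was about 7.0 in the first image and 5.0 in the second, so they moved 2.0 units closer together.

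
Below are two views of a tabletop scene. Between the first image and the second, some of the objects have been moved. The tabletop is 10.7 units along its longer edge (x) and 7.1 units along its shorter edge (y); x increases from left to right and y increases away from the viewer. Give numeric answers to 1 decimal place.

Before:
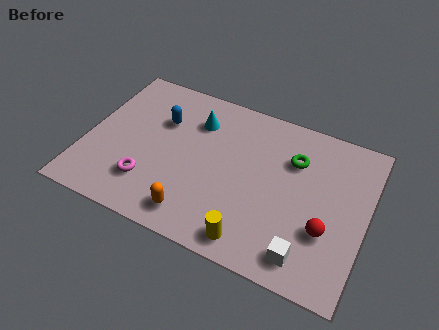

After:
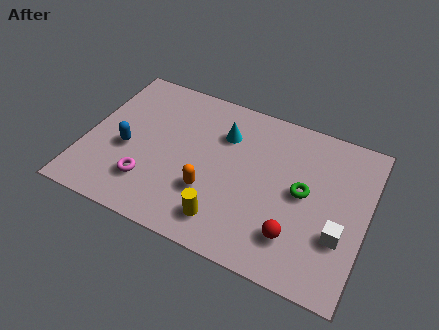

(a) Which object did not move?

the magenta torus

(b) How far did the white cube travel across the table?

1.7

The white cube was near (8.7, 1.1) before and (9.8, 2.4) after, so it travelled √(1.1² + 1.3²) ≈ 1.7 units.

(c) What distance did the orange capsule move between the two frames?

1.3

The orange capsule moved from about (4.5, 1.1) to (4.9, 2.3), a distance of √(0.4² + 1.2²) ≈ 1.3.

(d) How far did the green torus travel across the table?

1.4

The green torus was near (7.8, 5.0) before and (8.3, 3.7) after, so it travelled √(0.5² + 1.3²) ≈ 1.4 units.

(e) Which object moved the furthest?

the blue capsule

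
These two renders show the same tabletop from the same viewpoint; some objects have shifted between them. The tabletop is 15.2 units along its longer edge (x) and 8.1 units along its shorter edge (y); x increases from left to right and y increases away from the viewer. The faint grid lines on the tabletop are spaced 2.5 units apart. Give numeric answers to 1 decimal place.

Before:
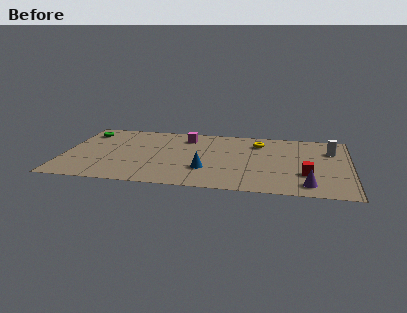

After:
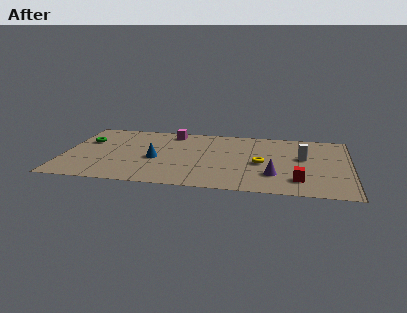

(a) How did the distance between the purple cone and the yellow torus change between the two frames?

-4.1

Before: roughly 5.7 units apart; after: 1.6. That's 4.1 units closer together.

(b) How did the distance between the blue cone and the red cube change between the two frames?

+2.5

The distance was about 5.3 in the first image and 7.8 in the second, so they moved 2.5 units further apart.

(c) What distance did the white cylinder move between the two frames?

1.9

The white cylinder was near (14.2, 5.8) before and (12.7, 4.7) after, so it travelled √(1.5² + 1.1²) ≈ 1.9 units.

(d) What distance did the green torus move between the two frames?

1.2

From (1.0, 6.5) to (1.1, 5.3), the green torus covered √(0.1² + 1.2²) ≈ 1.2 units.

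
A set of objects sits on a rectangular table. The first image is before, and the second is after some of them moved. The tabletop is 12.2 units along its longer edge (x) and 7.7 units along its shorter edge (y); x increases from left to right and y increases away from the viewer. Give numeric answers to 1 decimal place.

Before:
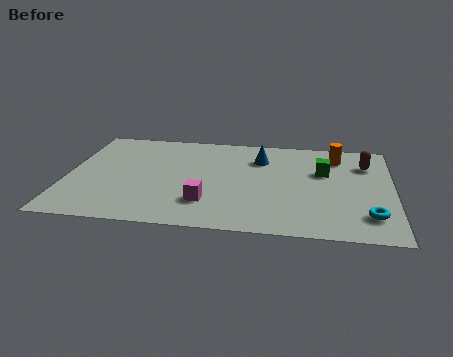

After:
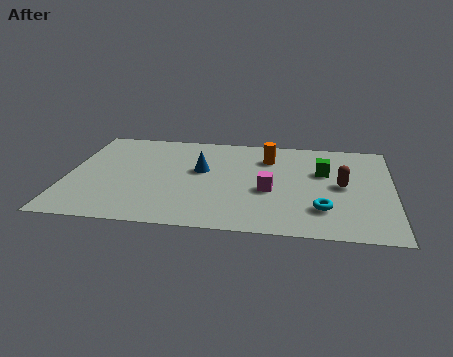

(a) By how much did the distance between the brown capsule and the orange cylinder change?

+2.2

The distance was about 1.2 in the first image and 3.4 in the second, so they moved 2.2 units further apart.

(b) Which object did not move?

the green cube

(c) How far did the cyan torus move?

1.7

From (11.3, 1.7) to (9.6, 2.0), the cyan torus covered √(1.7² + 0.3²) ≈ 1.7 units.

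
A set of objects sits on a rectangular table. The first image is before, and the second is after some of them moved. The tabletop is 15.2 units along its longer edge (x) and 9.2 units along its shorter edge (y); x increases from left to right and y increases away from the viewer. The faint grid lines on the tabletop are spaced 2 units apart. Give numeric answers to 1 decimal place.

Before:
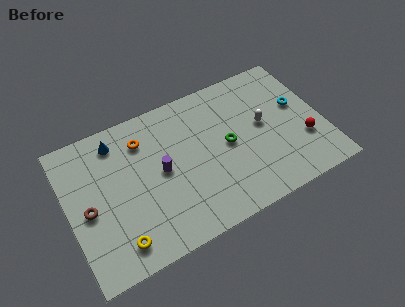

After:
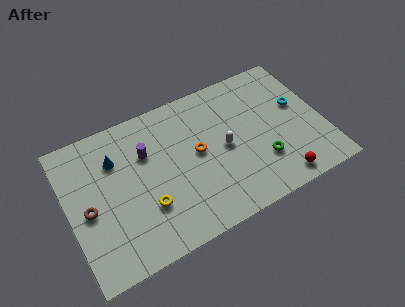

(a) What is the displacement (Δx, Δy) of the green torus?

(1.8, -1.9)

From the two frames, the green torus sits at roughly (9.5, 4.6) before and (11.3, 2.7) after.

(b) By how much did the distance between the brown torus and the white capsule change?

-2.4

Before: roughly 10.6 units apart; after: 8.2. That's 2.4 units closer together.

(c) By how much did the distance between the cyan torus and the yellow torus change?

-2.2

The distance was about 12.0 in the first image and 9.8 in the second, so they moved 2.2 units closer together.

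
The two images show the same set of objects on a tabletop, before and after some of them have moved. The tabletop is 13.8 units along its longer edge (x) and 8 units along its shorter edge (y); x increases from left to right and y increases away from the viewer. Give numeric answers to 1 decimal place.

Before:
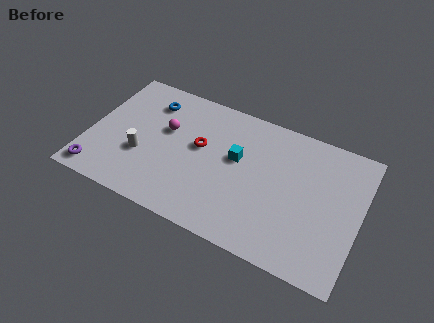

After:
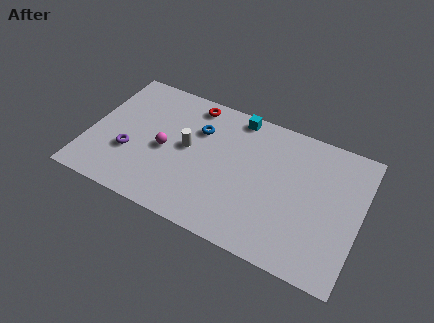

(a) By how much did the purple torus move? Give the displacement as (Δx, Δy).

(1.4, 1.8)

The purple torus started near (0.8, 1.0) and ended near (2.2, 2.8).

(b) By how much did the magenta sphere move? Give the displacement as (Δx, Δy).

(0.1, -1.2)

The magenta sphere started near (3.8, 4.9) and ended near (3.9, 3.7).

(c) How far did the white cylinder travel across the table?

2.6

The white cylinder moved from about (2.8, 2.9) to (5.0, 4.3), a distance of √(2.2² + 1.4²) ≈ 2.6.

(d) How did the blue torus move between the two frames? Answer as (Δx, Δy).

(2.6, -0.7)

The blue torus was at about (2.8, 6.3) and moved to about (5.4, 5.6).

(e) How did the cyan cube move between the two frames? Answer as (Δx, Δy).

(-0.3, 2.5)

From the two frames, the cyan cube sits at roughly (7.5, 4.7) before and (7.2, 7.2) after.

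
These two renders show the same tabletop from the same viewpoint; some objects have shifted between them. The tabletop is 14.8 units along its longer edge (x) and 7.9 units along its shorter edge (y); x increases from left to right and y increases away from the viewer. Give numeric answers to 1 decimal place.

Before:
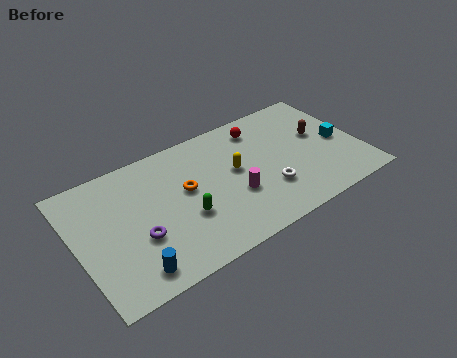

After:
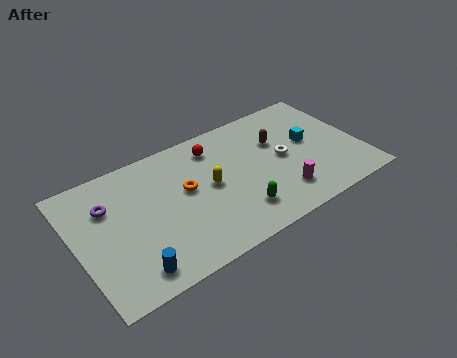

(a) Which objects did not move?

the blue cylinder and the orange torus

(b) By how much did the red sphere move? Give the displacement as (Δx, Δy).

(-2.5, -0.1)

The red sphere was at about (10.0, 6.5) and moved to about (7.5, 6.4).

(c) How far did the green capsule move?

2.8

The green capsule was near (5.4, 2.9) before and (8.0, 1.8) after, so it travelled √(2.6² + 1.1²) ≈ 2.8 units.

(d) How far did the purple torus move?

2.9

From (3.0, 2.9) to (1.8, 5.5), the purple torus covered √(1.2² + 2.6²) ≈ 2.9 units.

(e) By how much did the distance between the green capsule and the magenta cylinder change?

-0.3

They were about 2.6 units apart before and 2.3 after — 0.3 units closer together.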